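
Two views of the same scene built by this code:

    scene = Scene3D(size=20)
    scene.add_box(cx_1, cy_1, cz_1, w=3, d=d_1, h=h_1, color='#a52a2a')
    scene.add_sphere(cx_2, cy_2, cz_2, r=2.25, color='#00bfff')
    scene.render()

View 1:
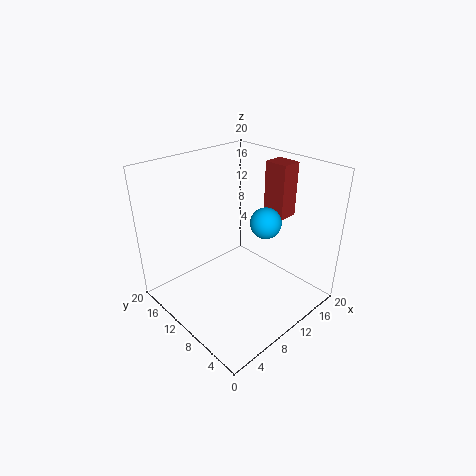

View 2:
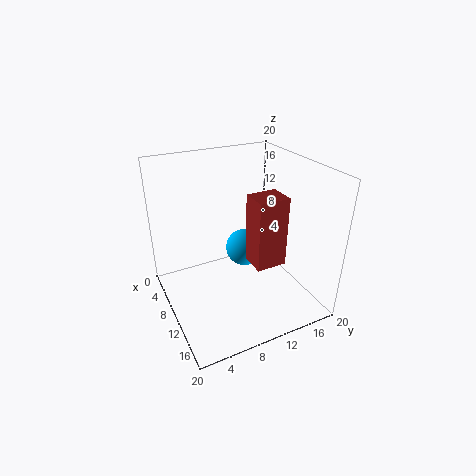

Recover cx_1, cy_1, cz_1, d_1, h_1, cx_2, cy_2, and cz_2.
cx_1 = 16.5
cy_1 = 7.75
cz_1 = 11.25
d_1 = 3.5
h_1 = 8
cx_2 = 14.25
cy_2 = 8.75
cz_2 = 11.25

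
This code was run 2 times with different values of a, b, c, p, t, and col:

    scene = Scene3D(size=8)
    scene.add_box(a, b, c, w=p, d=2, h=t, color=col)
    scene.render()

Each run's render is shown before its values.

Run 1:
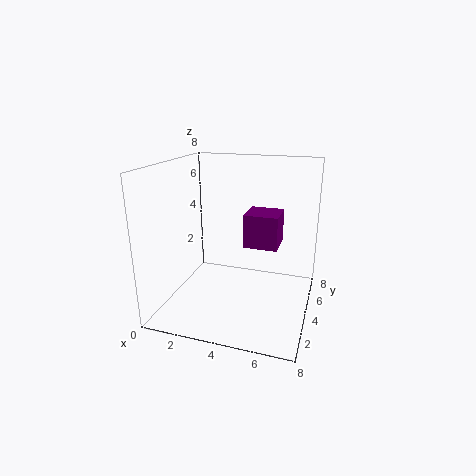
a = 4
b = 5
c = 3
p = 2
t = 2
col = 'purple'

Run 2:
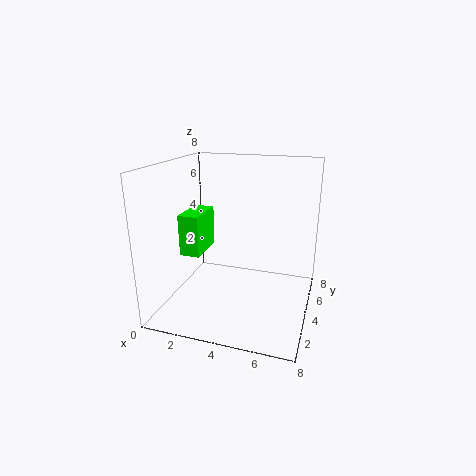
a = 2
b = 1
c = 4
p = 1
t = 2
col = 'lime'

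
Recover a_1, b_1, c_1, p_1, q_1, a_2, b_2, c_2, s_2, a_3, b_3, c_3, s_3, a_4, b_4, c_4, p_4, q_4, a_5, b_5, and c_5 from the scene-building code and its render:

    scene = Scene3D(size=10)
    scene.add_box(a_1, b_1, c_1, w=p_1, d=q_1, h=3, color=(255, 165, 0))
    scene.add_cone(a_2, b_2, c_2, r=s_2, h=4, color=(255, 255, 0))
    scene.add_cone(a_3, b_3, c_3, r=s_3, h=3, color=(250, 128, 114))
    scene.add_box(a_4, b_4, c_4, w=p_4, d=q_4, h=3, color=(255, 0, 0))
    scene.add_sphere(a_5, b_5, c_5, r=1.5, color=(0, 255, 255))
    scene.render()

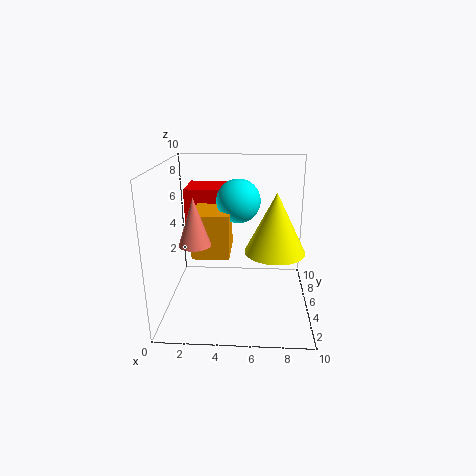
a_1 = 2; b_1 = 3.5; c_1 = 4; p_1 = 2.5; q_1 = 3; a_2 = 7.5; b_2 = 4; c_2 = 4.5; s_2 = 2; a_3 = 2.5; b_3 = 2.5; c_3 = 5.5; s_3 = 1; a_4 = 1; b_4 = 6.5; c_4 = 5; p_4 = 3; q_4 = 3; a_5 = 5; b_5 = 5.5; c_5 = 7.5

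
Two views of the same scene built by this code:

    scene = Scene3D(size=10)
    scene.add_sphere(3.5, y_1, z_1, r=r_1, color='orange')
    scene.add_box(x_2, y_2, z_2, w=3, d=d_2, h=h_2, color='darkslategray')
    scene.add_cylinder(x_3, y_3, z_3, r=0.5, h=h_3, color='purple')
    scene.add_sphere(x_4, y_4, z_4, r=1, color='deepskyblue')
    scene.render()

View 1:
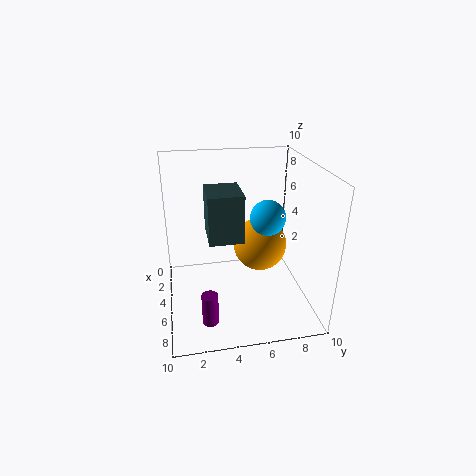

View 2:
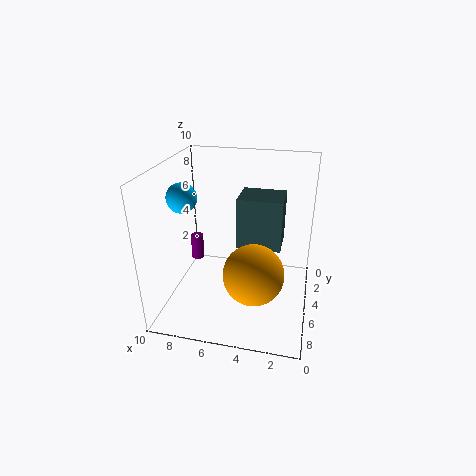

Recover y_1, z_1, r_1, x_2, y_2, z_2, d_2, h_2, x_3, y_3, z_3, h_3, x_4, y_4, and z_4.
y_1 = 7, z_1 = 3.5, r_1 = 2, x_2 = 2, y_2 = 3, z_2 = 4.5, d_2 = 2.5, h_2 = 3.5, x_3 = 9, y_3 = 2.5, z_3 = 1.5, h_3 = 2, x_4 = 8.5, y_4 = 6, z_4 = 8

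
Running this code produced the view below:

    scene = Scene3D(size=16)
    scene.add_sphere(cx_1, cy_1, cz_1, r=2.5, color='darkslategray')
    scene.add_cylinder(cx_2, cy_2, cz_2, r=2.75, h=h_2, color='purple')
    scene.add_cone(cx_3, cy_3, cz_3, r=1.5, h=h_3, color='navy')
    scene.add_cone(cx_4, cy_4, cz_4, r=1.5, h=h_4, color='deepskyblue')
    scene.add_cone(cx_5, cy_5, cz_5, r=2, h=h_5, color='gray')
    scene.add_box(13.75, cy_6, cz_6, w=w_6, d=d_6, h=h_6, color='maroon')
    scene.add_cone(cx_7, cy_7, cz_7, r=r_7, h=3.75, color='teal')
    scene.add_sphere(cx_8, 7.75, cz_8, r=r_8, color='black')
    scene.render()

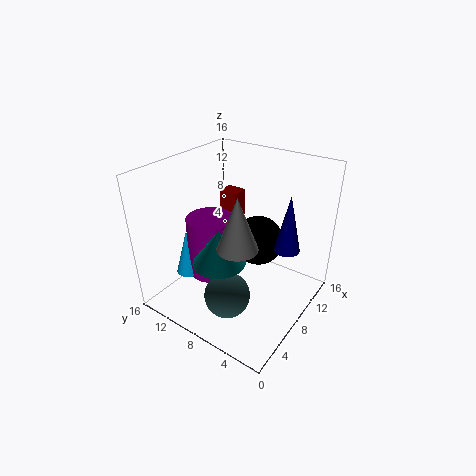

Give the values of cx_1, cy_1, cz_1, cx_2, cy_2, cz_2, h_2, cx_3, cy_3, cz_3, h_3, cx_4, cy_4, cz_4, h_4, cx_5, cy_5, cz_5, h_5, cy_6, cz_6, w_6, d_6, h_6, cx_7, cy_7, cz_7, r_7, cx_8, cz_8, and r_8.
cx_1 = 4.5; cy_1 = 7; cz_1 = 2.75; cx_2 = 7.75; cy_2 = 11.75; cz_2 = 2.25; h_2 = 7.25; cx_3 = 11.75; cy_3 = 3.75; cz_3 = 6; h_3 = 6.75; cx_4 = 5.75; cy_4 = 13.75; cz_4 = 2.5; h_4 = 5.5; cx_5 = 4; cy_5 = 5.25; cz_5 = 9.75; h_5 = 5.25; cy_6 = 12.5; cz_6 = 6.25; w_6 = 2.25; d_6 = 2.5; h_6 = 3.75; cx_7 = 4.25; cy_7 = 7.75; cz_7 = 7; r_7 = 2.75; cx_8 = 12; cz_8 = 5.75; r_8 = 3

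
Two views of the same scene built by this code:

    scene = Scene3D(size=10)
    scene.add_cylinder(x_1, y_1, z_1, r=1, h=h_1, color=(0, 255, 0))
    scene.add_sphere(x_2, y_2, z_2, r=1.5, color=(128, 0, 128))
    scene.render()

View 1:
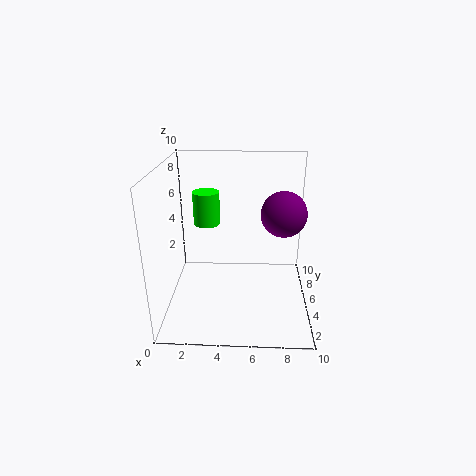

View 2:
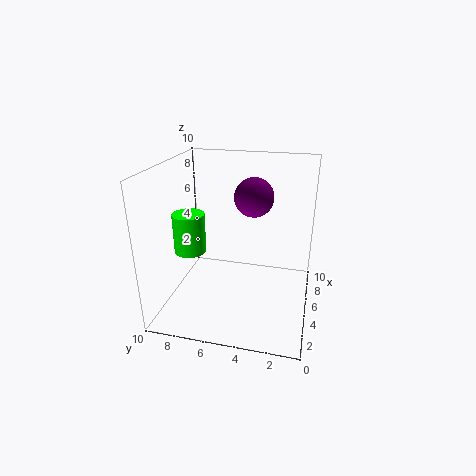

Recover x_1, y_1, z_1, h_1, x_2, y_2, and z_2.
x_1 = 2.5; y_1 = 7.5; z_1 = 5; h_1 = 2.5; x_2 = 8; y_2 = 4.5; z_2 = 7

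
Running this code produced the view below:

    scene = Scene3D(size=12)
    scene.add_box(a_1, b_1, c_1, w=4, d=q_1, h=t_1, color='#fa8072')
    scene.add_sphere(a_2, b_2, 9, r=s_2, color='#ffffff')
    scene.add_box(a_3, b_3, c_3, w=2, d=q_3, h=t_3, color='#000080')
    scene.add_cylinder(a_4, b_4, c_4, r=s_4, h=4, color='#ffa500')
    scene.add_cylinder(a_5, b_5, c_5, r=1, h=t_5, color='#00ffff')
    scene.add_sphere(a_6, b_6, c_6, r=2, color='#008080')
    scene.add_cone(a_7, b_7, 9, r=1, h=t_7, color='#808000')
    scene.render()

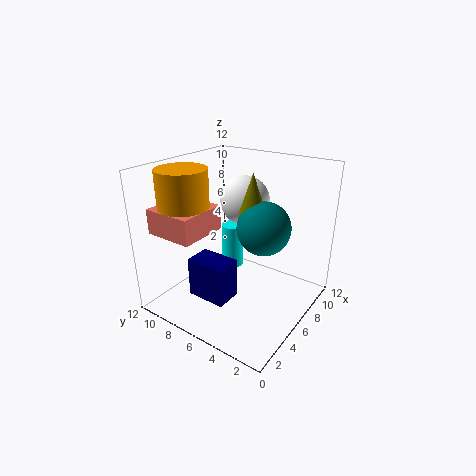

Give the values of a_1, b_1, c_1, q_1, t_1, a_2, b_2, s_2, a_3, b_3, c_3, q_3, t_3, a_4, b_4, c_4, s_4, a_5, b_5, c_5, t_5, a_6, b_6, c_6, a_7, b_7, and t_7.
a_1 = 1; b_1 = 7; c_1 = 7; q_1 = 4; t_1 = 2; a_2 = 7; b_2 = 6; s_2 = 2; a_3 = 1; b_3 = 4; c_3 = 3; q_3 = 3; t_3 = 3; a_4 = 3; b_4 = 9; c_4 = 8; s_4 = 2; a_5 = 8; b_5 = 8; c_5 = 2; t_5 = 4; a_6 = 5; b_6 = 3; c_6 = 8; a_7 = 5; b_7 = 4; t_7 = 3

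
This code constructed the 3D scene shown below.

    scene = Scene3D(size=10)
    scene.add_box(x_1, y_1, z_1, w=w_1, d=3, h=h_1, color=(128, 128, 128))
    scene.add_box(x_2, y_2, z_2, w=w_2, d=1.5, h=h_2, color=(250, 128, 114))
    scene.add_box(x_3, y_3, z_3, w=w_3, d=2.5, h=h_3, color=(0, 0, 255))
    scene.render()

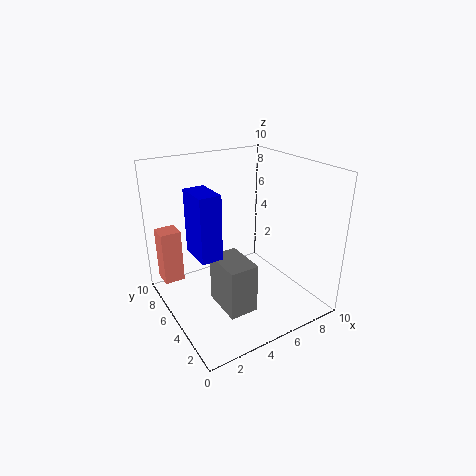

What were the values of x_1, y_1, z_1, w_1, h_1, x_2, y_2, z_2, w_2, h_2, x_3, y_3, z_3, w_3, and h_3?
x_1 = 3, y_1 = 2.5, z_1 = 0.5, w_1 = 2, h_1 = 3.5, x_2 = 0.5, y_2 = 8, z_2 = 1, w_2 = 1.5, h_2 = 4, x_3 = 2, y_3 = 4.5, z_3 = 4, w_3 = 1.5, h_3 = 4.5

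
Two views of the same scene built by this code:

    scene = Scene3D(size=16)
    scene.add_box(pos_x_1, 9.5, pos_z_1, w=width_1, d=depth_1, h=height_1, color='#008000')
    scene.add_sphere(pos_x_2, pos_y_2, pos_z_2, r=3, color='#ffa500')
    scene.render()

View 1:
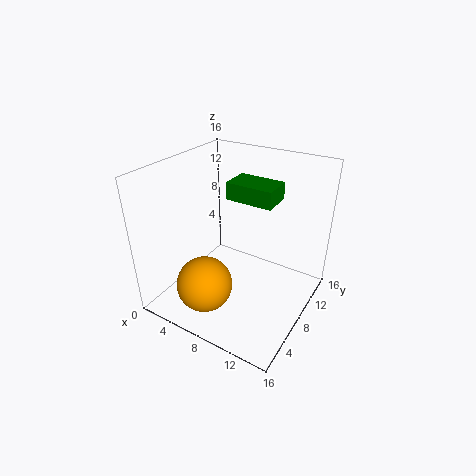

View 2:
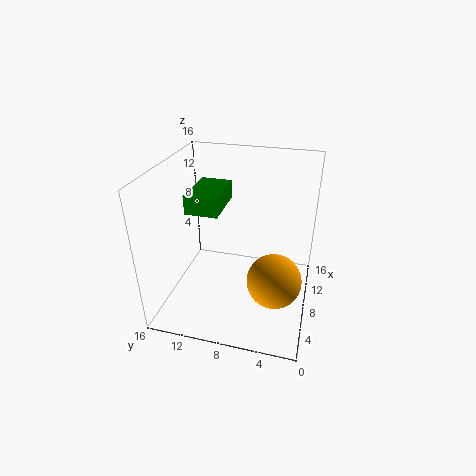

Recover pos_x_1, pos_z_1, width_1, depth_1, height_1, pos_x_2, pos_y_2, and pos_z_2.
pos_x_1 = 5.5, pos_z_1 = 11.5, width_1 = 5.5, depth_1 = 3.5, height_1 = 2, pos_x_2 = 6.5, pos_y_2 = 3.5, pos_z_2 = 4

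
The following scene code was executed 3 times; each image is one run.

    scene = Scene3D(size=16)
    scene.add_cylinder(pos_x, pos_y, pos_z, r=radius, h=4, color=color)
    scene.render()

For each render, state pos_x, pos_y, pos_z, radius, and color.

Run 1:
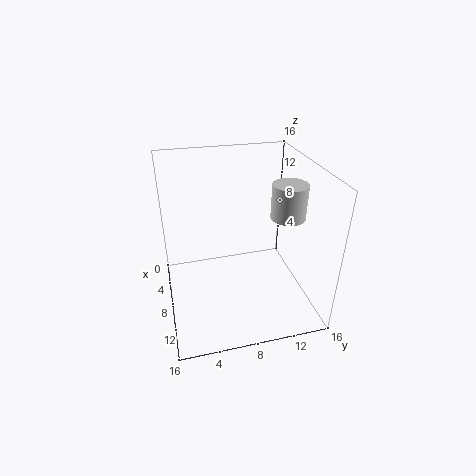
pos_x = 7.5
pos_y = 14
pos_z = 9.5
radius = 2
color = 'lightgray'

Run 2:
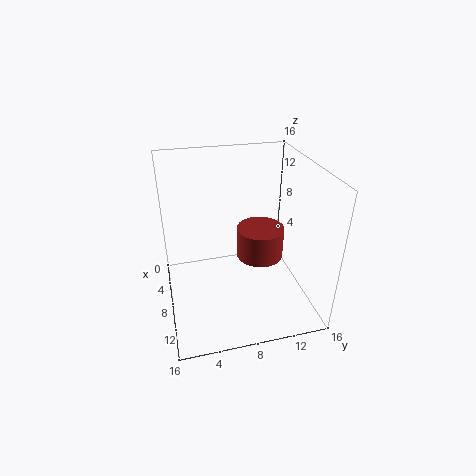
pos_x = 4
pos_y = 12
pos_z = 2.5
radius = 3
color = 'brown'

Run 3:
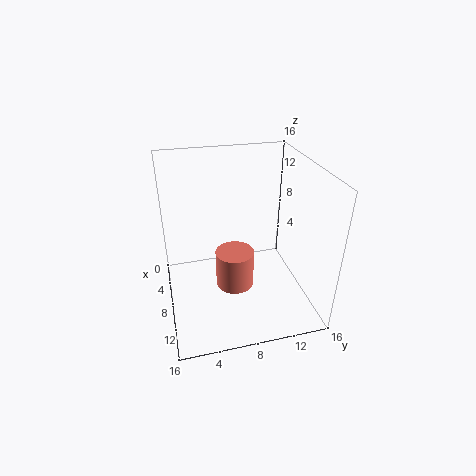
pos_x = 10.5
pos_y = 7
pos_z = 4
radius = 2
color = 'salmon'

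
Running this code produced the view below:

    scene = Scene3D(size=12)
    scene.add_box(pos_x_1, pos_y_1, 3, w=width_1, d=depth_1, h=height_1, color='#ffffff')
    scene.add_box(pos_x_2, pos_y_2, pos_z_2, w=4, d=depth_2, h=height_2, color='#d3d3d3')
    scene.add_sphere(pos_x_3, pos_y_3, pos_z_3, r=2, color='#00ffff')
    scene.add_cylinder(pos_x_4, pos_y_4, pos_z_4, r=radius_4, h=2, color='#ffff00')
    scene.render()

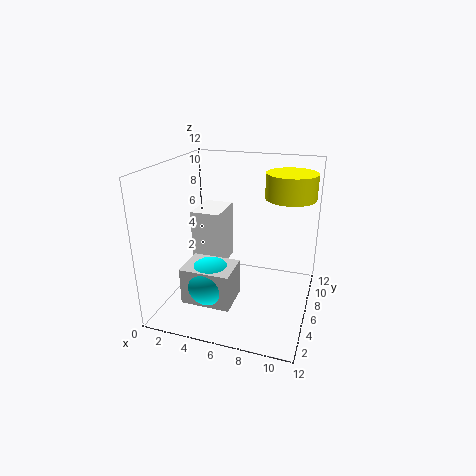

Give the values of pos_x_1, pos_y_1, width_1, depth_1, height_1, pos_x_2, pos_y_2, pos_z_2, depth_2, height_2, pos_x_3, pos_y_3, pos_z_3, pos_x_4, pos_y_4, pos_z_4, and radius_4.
pos_x_1 = 2, pos_y_1 = 5.5, width_1 = 2.5, depth_1 = 3.5, height_1 = 5, pos_x_2 = 2.5, pos_y_2 = 2, pos_z_2 = 1.5, depth_2 = 3, height_2 = 3, pos_x_3 = 4.5, pos_y_3 = 3.5, pos_z_3 = 3, pos_x_4 = 10, pos_y_4 = 7, pos_z_4 = 9.5, radius_4 = 2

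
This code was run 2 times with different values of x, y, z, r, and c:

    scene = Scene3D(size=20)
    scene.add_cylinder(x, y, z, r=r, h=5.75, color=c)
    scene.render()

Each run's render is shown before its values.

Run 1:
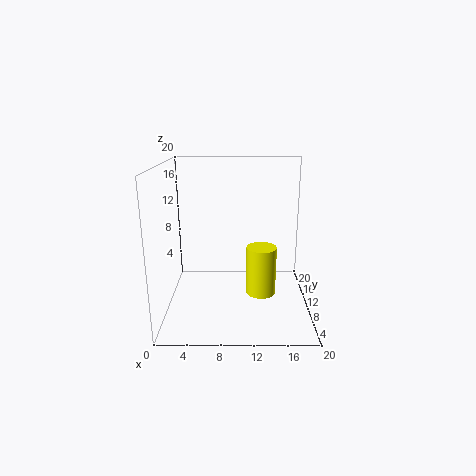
x = 12.75
y = 2.75
z = 5.75
r = 1.75
c = 'yellow'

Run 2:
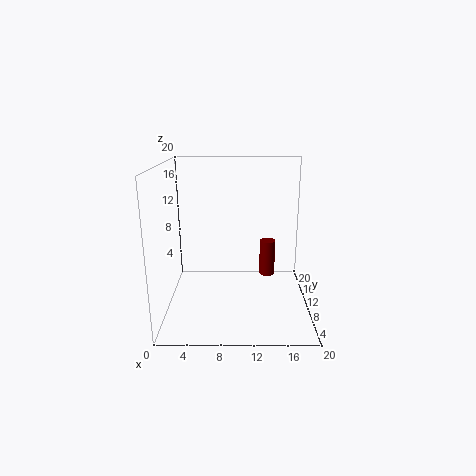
x = 14.75
y = 16.5
z = 1.5
r = 1.25
c = 'maroon'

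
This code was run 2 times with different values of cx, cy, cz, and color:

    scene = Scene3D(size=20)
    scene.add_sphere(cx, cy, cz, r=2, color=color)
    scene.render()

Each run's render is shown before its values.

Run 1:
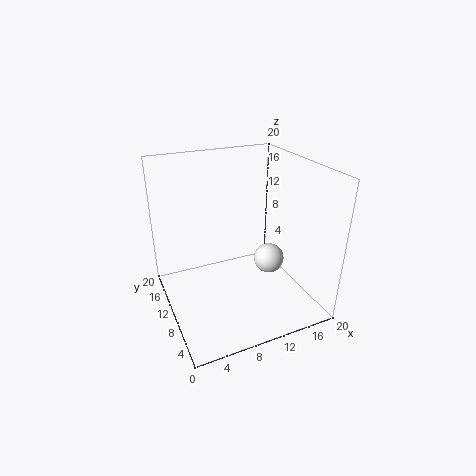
cx = 13
cy = 6.5
cz = 8
color = 'white'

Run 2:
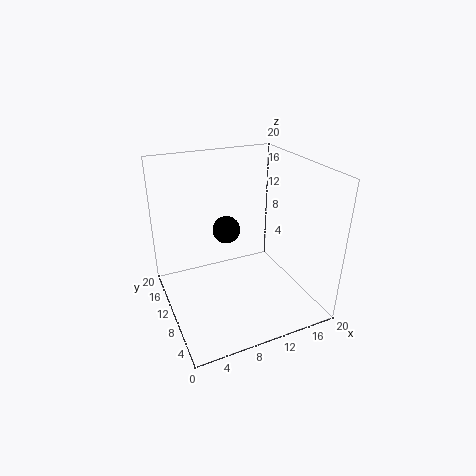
cx = 9.5
cy = 13
cz = 10
color = 'black'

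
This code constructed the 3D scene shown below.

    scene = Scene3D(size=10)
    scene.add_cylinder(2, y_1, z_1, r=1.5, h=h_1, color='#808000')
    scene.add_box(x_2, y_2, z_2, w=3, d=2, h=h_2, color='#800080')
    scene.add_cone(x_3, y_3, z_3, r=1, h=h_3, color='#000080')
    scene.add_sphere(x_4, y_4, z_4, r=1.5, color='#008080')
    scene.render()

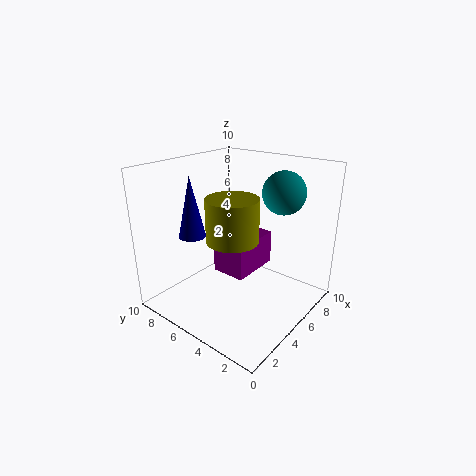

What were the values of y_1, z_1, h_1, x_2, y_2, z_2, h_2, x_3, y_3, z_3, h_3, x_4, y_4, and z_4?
y_1 = 3; z_1 = 6.5; h_1 = 2.5; x_2 = 1.5; y_2 = 2; z_2 = 4.5; h_2 = 2; x_3 = 4; y_3 = 8.5; z_3 = 4.5; h_3 = 4.5; x_4 = 7.5; y_4 = 3; z_4 = 8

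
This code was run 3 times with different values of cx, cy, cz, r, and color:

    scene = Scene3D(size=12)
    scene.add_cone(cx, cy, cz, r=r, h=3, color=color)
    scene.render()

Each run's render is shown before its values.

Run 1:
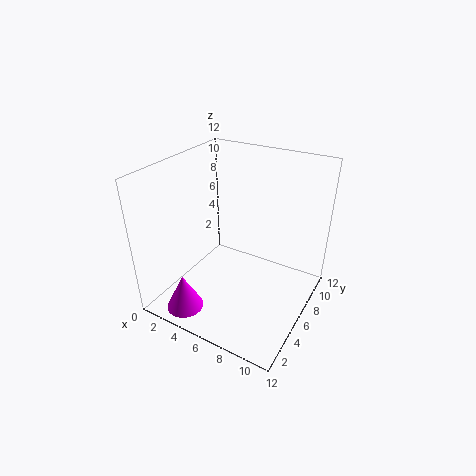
cx = 3.5
cy = 1.5
cz = 1
r = 1.5
color = 'magenta'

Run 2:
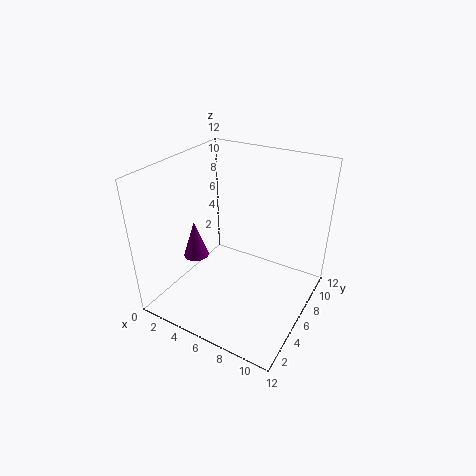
cx = 3.5
cy = 3.5
cz = 5
r = 1
color = 'purple'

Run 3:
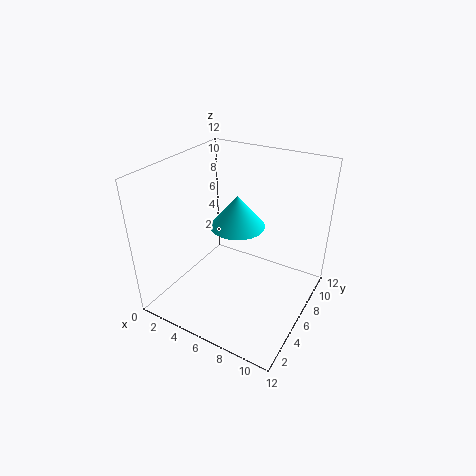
cx = 4.5
cy = 8.5
cz = 5.5
r = 2.5
color = 'cyan'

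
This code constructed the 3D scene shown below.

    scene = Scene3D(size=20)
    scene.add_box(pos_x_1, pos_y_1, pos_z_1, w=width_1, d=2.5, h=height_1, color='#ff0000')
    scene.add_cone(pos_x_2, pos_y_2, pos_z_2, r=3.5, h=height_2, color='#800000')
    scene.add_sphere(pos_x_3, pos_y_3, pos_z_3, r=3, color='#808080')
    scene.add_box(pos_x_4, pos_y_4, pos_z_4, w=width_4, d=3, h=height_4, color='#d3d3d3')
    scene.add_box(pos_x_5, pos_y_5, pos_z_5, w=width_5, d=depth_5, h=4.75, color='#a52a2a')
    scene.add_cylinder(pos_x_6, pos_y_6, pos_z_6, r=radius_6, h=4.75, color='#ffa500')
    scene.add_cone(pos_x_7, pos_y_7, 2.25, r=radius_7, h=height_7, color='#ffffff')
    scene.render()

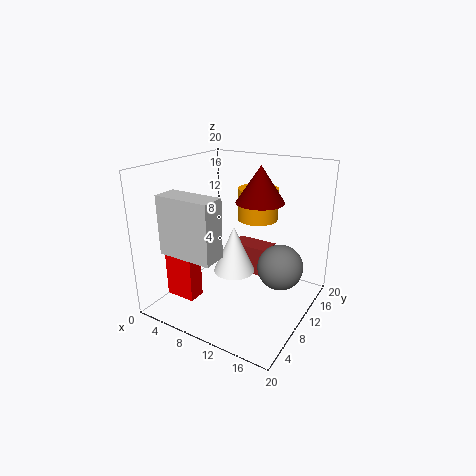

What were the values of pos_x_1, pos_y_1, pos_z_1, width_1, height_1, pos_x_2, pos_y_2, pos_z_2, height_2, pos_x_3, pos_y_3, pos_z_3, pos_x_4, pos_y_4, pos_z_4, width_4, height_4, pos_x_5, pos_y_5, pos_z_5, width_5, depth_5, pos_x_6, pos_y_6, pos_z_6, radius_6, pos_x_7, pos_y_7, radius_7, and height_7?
pos_x_1 = 0.75
pos_y_1 = 5
pos_z_1 = 0.75
width_1 = 4.5
height_1 = 6.5
pos_x_2 = 11.25
pos_y_2 = 14
pos_z_2 = 14.25
height_2 = 5.25
pos_x_3 = 16.5
pos_y_3 = 10
pos_z_3 = 7.25
pos_x_4 = 5
pos_y_4 = 0.25
pos_z_4 = 10.5
width_4 = 7
height_4 = 7.25
pos_x_5 = 5
pos_y_5 = 16
pos_z_5 = 1
width_5 = 6.5
depth_5 = 3.5
pos_x_6 = 10
pos_y_6 = 15.75
pos_z_6 = 11
radius_6 = 3
pos_x_7 = 7
pos_y_7 = 13.75
radius_7 = 3.25
height_7 = 7.5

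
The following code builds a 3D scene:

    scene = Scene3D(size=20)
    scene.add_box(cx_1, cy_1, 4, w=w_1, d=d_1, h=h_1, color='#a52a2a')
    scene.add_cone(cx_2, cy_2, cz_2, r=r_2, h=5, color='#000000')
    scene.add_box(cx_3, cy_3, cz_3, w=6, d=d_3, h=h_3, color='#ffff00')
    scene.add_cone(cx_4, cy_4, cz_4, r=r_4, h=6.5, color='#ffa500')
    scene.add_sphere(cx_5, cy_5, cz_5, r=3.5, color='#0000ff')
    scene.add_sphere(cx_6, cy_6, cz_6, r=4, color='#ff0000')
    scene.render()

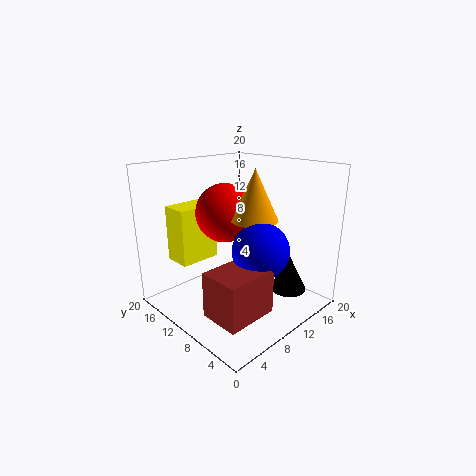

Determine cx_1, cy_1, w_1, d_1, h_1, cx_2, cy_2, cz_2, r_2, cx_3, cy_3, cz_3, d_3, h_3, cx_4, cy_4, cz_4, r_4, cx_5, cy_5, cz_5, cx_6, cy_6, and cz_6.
cx_1 = 0.5, cy_1 = 1, w_1 = 6.5, d_1 = 5, h_1 = 5.5, cx_2 = 14, cy_2 = 4, cz_2 = 3, r_2 = 2.5, cx_3 = 4, cy_3 = 14.5, cz_3 = 6, d_3 = 4, h_3 = 8, cx_4 = 9.5, cy_4 = 6.5, cz_4 = 13.5, r_4 = 3, cx_5 = 8, cy_5 = 4, cz_5 = 10.5, cx_6 = 9, cy_6 = 11.5, cz_6 = 13.5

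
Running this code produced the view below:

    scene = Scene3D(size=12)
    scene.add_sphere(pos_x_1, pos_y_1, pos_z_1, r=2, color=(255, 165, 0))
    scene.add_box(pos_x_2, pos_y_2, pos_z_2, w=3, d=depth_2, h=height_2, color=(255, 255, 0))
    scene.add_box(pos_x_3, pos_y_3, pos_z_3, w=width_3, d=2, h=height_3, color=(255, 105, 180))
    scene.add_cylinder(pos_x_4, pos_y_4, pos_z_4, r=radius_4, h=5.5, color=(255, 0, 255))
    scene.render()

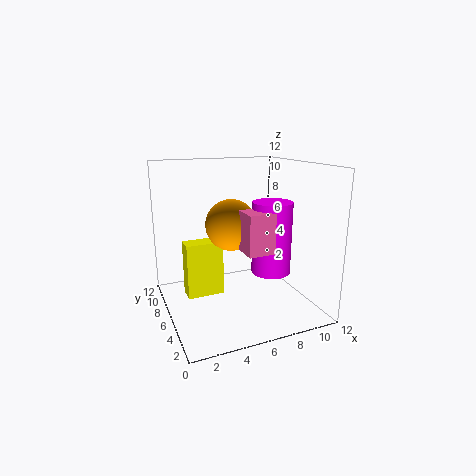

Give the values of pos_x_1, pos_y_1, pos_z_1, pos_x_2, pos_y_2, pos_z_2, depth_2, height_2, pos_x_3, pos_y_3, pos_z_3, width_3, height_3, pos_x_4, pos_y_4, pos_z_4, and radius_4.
pos_x_1 = 5, pos_y_1 = 5, pos_z_1 = 7.5, pos_x_2 = 1.5, pos_y_2 = 5.5, pos_z_2 = 1.5, depth_2 = 1.5, height_2 = 4.5, pos_x_3 = 5, pos_y_3 = 1.5, pos_z_3 = 6, width_3 = 2, height_3 = 3, pos_x_4 = 7.5, pos_y_4 = 3, pos_z_4 = 4, radius_4 = 1.5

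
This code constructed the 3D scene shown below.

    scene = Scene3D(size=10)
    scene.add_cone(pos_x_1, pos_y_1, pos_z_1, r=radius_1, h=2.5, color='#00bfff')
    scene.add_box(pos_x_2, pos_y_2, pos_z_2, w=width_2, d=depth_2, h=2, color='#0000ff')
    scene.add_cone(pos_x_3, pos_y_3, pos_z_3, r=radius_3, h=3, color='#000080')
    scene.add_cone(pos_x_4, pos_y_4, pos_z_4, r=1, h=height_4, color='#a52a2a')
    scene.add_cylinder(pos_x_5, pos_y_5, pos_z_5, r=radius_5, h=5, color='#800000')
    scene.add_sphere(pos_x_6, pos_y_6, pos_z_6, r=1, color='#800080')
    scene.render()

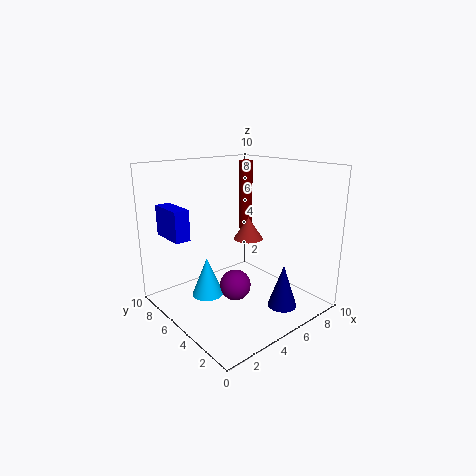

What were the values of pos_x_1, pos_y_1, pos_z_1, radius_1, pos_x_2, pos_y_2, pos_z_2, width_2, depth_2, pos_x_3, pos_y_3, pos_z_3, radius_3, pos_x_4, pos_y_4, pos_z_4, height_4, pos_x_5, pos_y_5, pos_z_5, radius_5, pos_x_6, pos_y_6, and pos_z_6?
pos_x_1 = 2; pos_y_1 = 4.5; pos_z_1 = 2; radius_1 = 1; pos_x_2 = 0.5; pos_y_2 = 5.5; pos_z_2 = 5.5; width_2 = 1; depth_2 = 2.5; pos_x_3 = 6.5; pos_y_3 = 2; pos_z_3 = 0.5; radius_3 = 1; pos_x_4 = 5.5; pos_y_4 = 4.5; pos_z_4 = 5; height_4 = 1.5; pos_x_5 = 7; pos_y_5 = 6.5; pos_z_5 = 5; radius_5 = 0.5; pos_x_6 = 3.5; pos_y_6 = 3.5; pos_z_6 = 2.5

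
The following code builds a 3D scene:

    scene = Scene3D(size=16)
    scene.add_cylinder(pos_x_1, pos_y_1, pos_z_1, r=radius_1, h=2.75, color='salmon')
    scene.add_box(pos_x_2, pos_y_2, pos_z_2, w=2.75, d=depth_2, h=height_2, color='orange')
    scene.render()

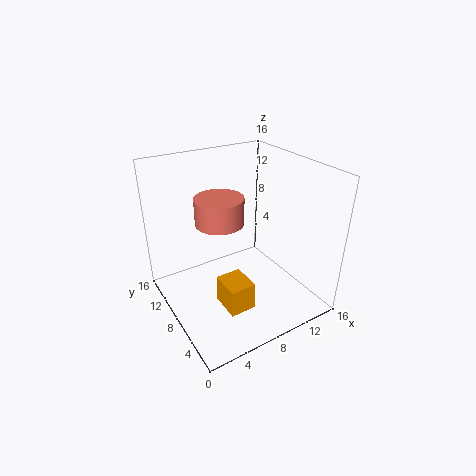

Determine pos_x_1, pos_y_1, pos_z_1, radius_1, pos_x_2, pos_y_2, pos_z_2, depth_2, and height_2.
pos_x_1 = 5.5, pos_y_1 = 7.5, pos_z_1 = 10.75, radius_1 = 2.5, pos_x_2 = 4.25, pos_y_2 = 3, pos_z_2 = 2.25, depth_2 = 3.25, height_2 = 3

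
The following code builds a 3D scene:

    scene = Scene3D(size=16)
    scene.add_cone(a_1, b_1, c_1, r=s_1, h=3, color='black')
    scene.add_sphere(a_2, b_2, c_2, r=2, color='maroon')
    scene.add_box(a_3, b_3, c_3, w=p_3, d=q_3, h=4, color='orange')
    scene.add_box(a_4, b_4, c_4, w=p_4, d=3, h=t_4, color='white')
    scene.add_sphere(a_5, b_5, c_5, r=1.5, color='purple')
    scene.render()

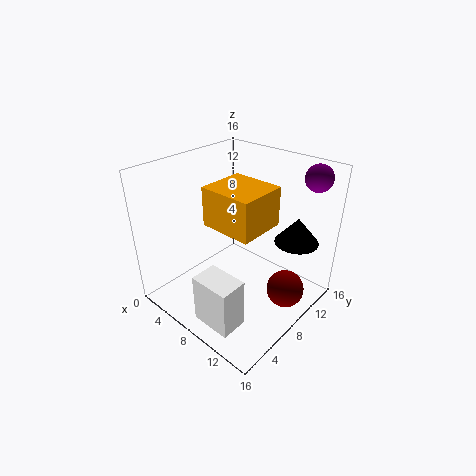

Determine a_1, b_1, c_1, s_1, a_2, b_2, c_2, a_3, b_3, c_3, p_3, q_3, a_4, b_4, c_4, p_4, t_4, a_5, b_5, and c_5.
a_1 = 12.5
b_1 = 13
c_1 = 7
s_1 = 2.5
a_2 = 14
b_2 = 9
c_2 = 3.5
a_3 = 7
b_3 = 4
c_3 = 11
p_3 = 5.5
q_3 = 5
a_4 = 7.5
b_4 = 1.5
c_4 = 0.5
p_4 = 4.5
t_4 = 5.5
a_5 = 13.5
b_5 = 14.5
c_5 = 14.5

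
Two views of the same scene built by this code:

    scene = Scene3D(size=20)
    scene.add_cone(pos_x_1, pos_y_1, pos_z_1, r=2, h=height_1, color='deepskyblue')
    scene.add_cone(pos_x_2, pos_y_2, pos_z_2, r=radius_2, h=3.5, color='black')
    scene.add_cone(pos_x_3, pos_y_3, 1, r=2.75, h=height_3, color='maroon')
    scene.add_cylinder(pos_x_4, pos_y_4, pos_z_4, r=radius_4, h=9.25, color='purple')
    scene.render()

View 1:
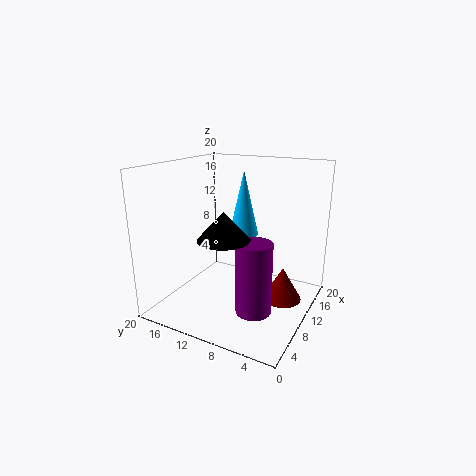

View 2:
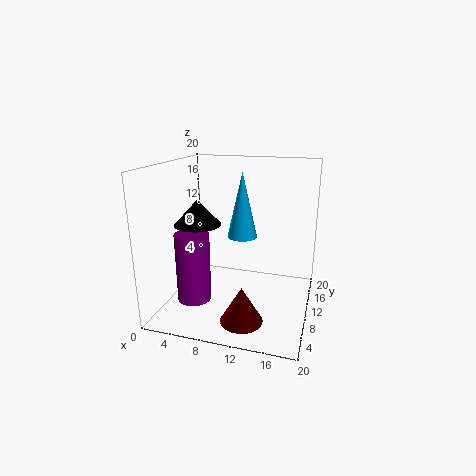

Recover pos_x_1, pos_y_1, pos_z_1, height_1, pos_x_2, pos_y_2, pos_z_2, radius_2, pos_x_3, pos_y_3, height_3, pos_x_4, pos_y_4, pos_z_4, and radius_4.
pos_x_1 = 10.75
pos_y_1 = 9.5
pos_z_1 = 10.5
height_1 = 8.75
pos_x_2 = 4.5
pos_y_2 = 9
pos_z_2 = 11.75
radius_2 = 3.25
pos_x_3 = 12.25
pos_y_3 = 4
height_3 = 4.75
pos_x_4 = 5.25
pos_y_4 = 5.25
pos_z_4 = 2.5
radius_4 = 2.25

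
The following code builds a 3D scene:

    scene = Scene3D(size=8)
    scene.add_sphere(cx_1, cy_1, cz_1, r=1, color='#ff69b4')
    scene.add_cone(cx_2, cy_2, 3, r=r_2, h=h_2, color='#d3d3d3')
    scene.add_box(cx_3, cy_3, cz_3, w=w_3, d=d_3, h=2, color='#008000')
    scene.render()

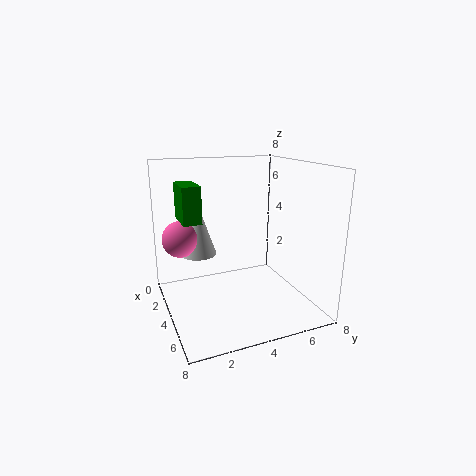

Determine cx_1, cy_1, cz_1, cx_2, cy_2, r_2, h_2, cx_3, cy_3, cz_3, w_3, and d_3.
cx_1 = 3; cy_1 = 1; cz_1 = 4; cx_2 = 3; cy_2 = 2; r_2 = 1; h_2 = 3; cx_3 = 2; cy_3 = 1; cz_3 = 5; w_3 = 2; d_3 = 1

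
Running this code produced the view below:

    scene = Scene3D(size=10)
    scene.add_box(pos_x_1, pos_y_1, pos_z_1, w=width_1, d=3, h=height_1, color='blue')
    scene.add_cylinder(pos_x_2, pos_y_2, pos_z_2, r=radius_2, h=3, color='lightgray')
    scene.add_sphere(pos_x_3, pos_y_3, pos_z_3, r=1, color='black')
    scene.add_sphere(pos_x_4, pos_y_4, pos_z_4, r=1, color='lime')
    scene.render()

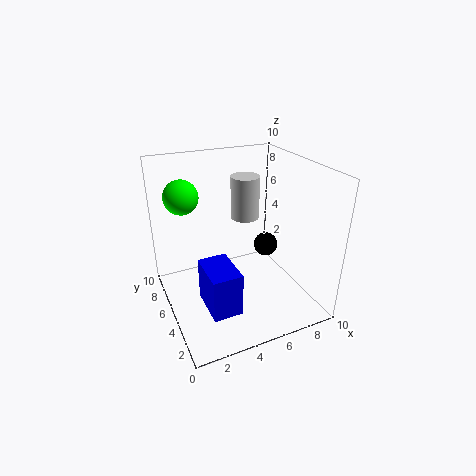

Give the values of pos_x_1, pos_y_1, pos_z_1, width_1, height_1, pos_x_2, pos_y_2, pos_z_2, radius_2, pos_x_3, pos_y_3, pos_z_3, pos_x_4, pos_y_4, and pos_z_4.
pos_x_1 = 2, pos_y_1 = 2, pos_z_1 = 1, width_1 = 2, height_1 = 3, pos_x_2 = 6, pos_y_2 = 6, pos_z_2 = 6, radius_2 = 1, pos_x_3 = 9, pos_y_3 = 8, pos_z_3 = 2, pos_x_4 = 1, pos_y_4 = 4, pos_z_4 = 9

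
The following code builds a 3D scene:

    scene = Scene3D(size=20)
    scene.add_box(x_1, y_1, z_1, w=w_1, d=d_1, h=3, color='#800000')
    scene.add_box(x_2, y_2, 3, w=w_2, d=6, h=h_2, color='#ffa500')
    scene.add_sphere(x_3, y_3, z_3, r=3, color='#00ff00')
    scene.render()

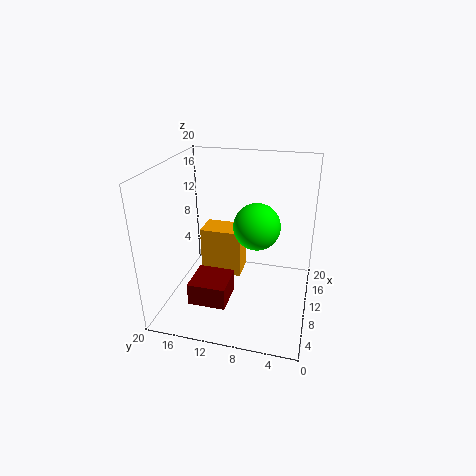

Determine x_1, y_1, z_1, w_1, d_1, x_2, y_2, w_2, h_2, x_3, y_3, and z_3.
x_1 = 3
y_1 = 10
z_1 = 3
w_1 = 5
d_1 = 5
x_2 = 11
y_2 = 10
w_2 = 4
h_2 = 7
x_3 = 8
y_3 = 7
z_3 = 13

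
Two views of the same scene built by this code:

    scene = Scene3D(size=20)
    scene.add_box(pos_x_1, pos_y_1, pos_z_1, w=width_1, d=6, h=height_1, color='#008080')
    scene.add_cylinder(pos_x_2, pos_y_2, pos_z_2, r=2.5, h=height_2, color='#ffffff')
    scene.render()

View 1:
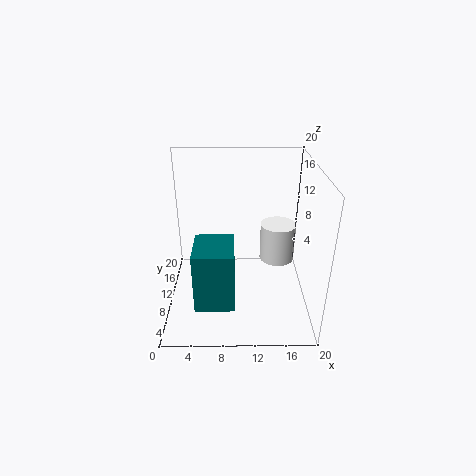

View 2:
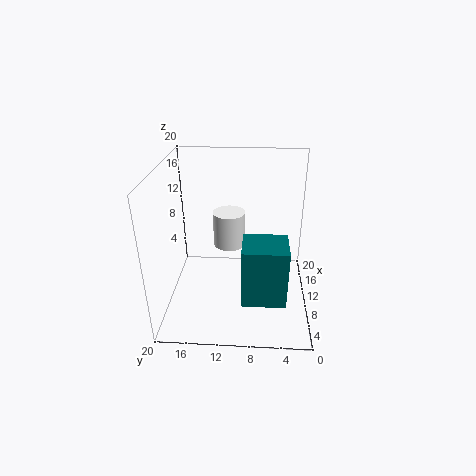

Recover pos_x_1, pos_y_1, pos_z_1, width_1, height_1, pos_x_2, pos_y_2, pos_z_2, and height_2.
pos_x_1 = 4.25
pos_y_1 = 3.25
pos_z_1 = 2.75
width_1 = 5.25
height_1 = 8.25
pos_x_2 = 15.75
pos_y_2 = 11.75
pos_z_2 = 5.75
height_2 = 5.5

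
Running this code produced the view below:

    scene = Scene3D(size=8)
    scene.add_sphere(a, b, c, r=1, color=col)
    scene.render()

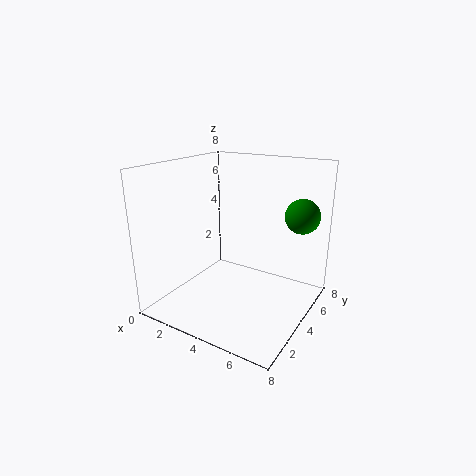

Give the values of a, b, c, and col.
a = 6.75
b = 6.5
c = 5
col = 'green'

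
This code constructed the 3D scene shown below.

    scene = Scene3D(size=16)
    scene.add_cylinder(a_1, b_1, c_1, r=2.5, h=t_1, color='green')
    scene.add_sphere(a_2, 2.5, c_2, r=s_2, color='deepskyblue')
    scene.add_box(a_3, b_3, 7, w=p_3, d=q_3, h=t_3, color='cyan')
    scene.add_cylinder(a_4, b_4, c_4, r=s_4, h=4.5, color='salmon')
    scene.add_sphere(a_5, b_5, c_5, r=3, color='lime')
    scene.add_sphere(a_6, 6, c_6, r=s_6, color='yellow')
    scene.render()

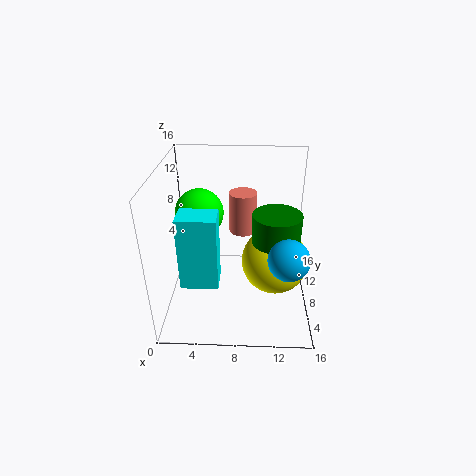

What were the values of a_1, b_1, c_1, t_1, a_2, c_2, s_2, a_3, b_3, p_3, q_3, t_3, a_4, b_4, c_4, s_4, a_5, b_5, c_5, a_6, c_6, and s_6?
a_1 = 12; b_1 = 6; c_1 = 7.5; t_1 = 4.5; a_2 = 13; c_2 = 9; s_2 = 2; a_3 = 3; b_3 = 0.5; p_3 = 3.5; q_3 = 2.5; t_3 = 7; a_4 = 8.5; b_4 = 9; c_4 = 8.5; s_4 = 1.5; a_5 = 3; b_5 = 13; c_5 = 8.5; a_6 = 12; c_6 = 6.5; s_6 = 3.5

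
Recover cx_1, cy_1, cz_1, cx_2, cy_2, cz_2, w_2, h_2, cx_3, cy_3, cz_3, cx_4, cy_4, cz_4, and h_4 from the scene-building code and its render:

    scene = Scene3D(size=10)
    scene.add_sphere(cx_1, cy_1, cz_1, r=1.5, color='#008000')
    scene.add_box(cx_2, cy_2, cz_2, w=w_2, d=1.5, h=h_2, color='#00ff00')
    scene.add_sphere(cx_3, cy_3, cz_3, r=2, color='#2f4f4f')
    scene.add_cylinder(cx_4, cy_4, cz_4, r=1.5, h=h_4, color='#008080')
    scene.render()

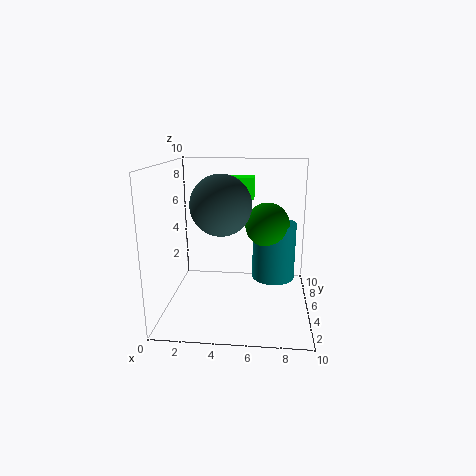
cx_1 = 7, cy_1 = 5, cz_1 = 6, cx_2 = 4, cy_2 = 6, cz_2 = 7.5, w_2 = 2, h_2 = 1.5, cx_3 = 4, cy_3 = 4, cz_3 = 7.5, cx_4 = 7.5, cy_4 = 5.5, cz_4 = 2, h_4 = 4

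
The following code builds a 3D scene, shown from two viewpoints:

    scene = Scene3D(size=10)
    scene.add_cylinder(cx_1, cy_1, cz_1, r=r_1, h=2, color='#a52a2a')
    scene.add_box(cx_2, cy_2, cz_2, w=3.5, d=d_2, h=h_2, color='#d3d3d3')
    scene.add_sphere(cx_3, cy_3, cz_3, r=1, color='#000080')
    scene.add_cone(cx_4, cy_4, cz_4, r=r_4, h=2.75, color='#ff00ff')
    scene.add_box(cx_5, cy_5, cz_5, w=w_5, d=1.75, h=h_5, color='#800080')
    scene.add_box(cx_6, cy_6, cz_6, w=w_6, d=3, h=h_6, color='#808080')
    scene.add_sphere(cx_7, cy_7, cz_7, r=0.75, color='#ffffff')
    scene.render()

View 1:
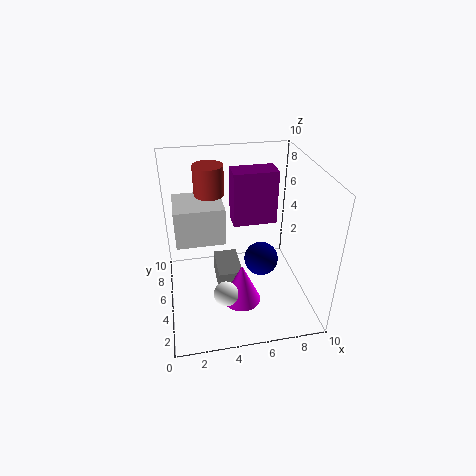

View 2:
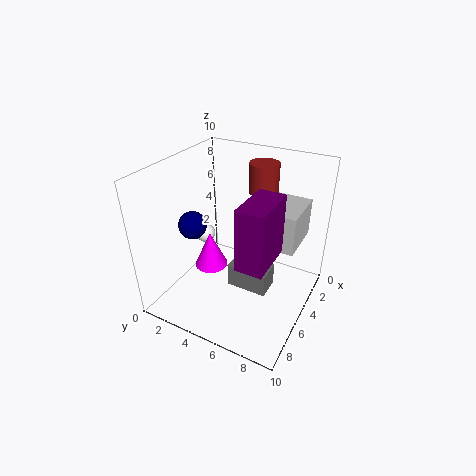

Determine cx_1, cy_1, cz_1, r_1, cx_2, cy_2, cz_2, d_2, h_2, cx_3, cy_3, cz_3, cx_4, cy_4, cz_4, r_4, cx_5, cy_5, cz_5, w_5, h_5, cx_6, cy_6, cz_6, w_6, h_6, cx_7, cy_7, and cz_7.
cx_1 = 3.25; cy_1 = 6; cz_1 = 8; r_1 = 1; cx_2 = 0.75; cy_2 = 5.5; cz_2 = 4.25; d_2 = 3.25; h_2 = 2.75; cx_3 = 5.75; cy_3 = 1.75; cz_3 = 5.5; cx_4 = 4.75; cy_4 = 2.5; cz_4 = 1.75; r_4 = 1.25; cx_5 = 5; cy_5 = 6.5; cz_5 = 5; w_5 = 3.25; h_5 = 4; cx_6 = 3.5; cy_6 = 4.25; cz_6 = 0.75; w_6 = 1.75; h_6 = 1.75; cx_7 = 3.5; cy_7 = 1.25; cz_7 = 3.5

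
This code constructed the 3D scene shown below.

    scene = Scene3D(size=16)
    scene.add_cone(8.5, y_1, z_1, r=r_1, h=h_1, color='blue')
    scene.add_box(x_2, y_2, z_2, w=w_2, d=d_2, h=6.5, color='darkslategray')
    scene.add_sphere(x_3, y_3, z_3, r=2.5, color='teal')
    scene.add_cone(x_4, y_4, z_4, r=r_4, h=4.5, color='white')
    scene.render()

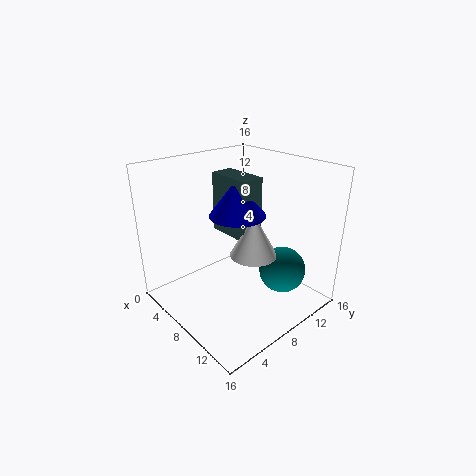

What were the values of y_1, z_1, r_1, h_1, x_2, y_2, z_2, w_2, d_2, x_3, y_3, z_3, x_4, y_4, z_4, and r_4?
y_1 = 7.5
z_1 = 11
r_1 = 3
h_1 = 4
x_2 = 5
y_2 = 7
z_2 = 8.5
w_2 = 5
d_2 = 2.5
x_3 = 12.5
y_3 = 10.5
z_3 = 5
x_4 = 10.5
y_4 = 8
z_4 = 7
r_4 = 2.5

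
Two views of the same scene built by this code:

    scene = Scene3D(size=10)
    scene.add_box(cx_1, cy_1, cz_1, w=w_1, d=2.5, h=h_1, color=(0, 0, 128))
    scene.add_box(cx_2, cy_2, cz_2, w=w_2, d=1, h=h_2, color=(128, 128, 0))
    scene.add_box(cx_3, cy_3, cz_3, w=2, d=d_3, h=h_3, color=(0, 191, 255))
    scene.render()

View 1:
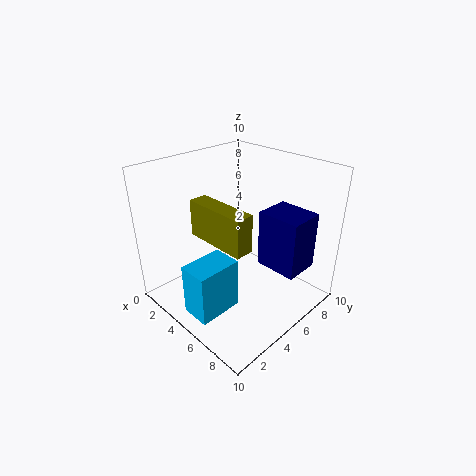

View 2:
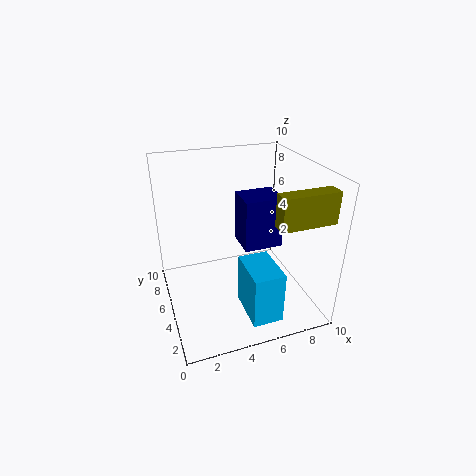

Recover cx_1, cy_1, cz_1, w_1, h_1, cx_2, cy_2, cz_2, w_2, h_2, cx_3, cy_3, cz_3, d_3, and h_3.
cx_1 = 6, cy_1 = 6, cz_1 = 3, w_1 = 3, h_1 = 4, cx_2 = 6, cy_2 = 0.5, cz_2 = 7.5, w_2 = 3.5, h_2 = 2, cx_3 = 4.5, cy_3 = 0.5, cz_3 = 1, d_3 = 3, h_3 = 3.5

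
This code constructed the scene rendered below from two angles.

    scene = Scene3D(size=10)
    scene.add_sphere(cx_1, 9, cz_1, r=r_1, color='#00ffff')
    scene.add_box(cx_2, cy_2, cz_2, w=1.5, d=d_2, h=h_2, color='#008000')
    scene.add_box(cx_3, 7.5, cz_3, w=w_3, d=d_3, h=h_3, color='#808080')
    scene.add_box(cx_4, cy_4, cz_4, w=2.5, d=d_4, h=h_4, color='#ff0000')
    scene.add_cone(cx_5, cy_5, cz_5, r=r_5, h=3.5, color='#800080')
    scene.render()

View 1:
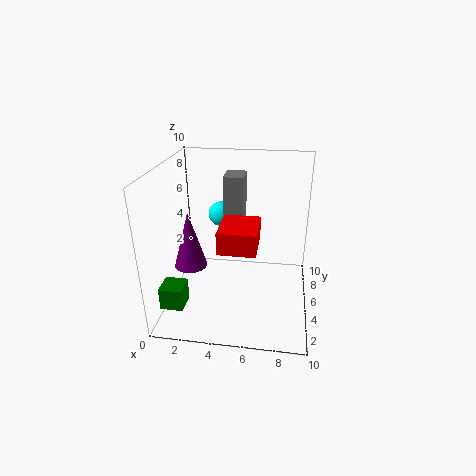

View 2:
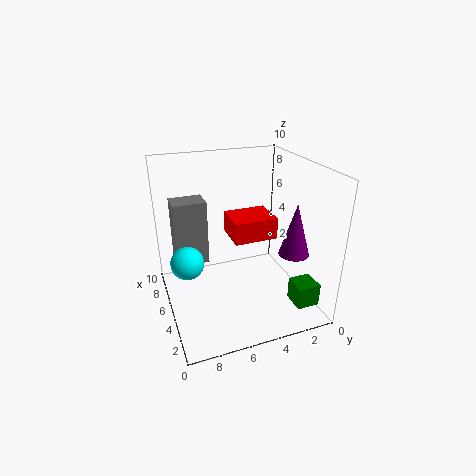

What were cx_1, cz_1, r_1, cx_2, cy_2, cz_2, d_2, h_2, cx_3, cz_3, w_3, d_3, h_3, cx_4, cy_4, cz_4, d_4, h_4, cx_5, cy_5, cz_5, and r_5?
cx_1 = 3, cz_1 = 5, r_1 = 1, cx_2 = 0.5, cy_2 = 1, cz_2 = 1.5, d_2 = 1.5, h_2 = 1.5, cx_3 = 3.5, cz_3 = 4.5, w_3 = 1.5, d_3 = 2, h_3 = 4, cx_4 = 4, cy_4 = 2.5, cz_4 = 5, d_4 = 3, h_4 = 1.5, cx_5 = 2.5, cy_5 = 2, cz_5 = 4.5, r_5 = 1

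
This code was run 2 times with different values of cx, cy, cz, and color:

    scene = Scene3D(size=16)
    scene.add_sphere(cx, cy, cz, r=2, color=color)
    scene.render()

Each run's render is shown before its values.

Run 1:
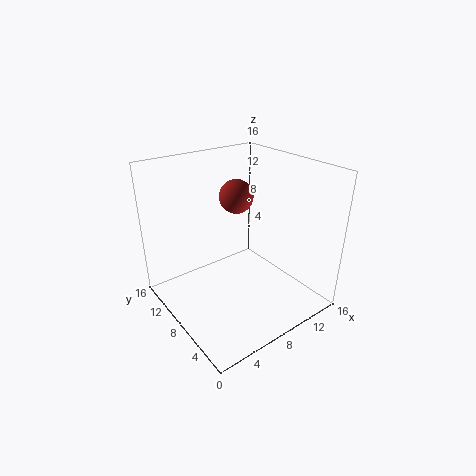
cx = 10
cy = 11
cz = 11.5
color = 'brown'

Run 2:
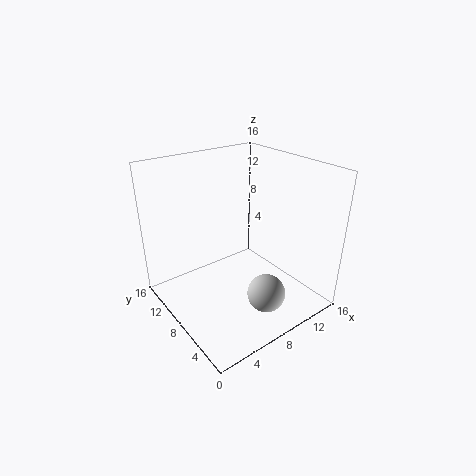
cx = 8
cy = 3
cz = 3.5
color = 'lightgray'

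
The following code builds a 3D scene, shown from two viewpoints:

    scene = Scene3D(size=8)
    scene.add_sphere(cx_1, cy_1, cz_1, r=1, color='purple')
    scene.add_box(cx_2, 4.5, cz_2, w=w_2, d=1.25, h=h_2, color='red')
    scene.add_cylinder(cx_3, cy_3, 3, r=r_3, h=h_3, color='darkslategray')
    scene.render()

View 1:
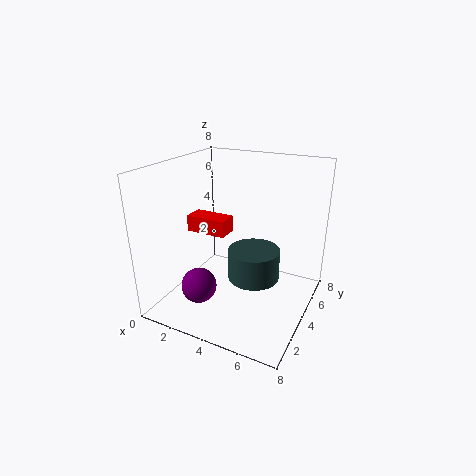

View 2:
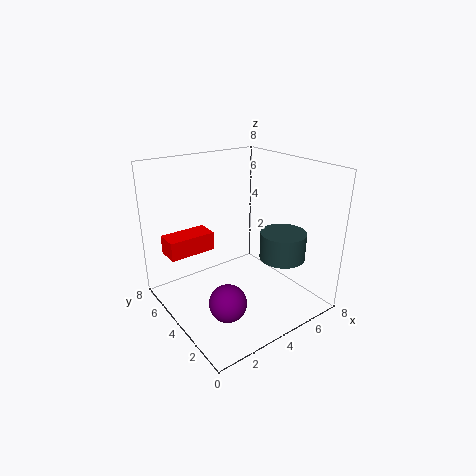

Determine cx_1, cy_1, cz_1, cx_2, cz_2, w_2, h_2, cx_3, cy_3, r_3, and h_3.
cx_1 = 2.25, cy_1 = 2.5, cz_1 = 1.25, cx_2 = 0.25, cz_2 = 3.5, w_2 = 2.5, h_2 = 1, cx_3 = 5.75, cy_3 = 2.25, r_3 = 1.25, h_3 = 1.5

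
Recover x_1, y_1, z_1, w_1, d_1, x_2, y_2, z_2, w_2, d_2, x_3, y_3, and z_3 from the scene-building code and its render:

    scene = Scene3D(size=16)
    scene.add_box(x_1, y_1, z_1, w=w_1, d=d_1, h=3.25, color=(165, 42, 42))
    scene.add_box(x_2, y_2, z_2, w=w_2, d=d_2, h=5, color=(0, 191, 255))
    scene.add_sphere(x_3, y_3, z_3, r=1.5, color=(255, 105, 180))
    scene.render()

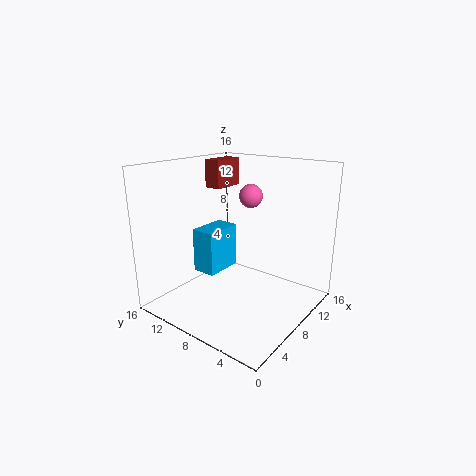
x_1 = 9.25; y_1 = 11.75; z_1 = 12.75; w_1 = 4; d_1 = 2; x_2 = 5.5; y_2 = 9.75; z_2 = 3.75; w_2 = 4.5; d_2 = 2.75; x_3 = 14; y_3 = 10.5; z_3 = 11.25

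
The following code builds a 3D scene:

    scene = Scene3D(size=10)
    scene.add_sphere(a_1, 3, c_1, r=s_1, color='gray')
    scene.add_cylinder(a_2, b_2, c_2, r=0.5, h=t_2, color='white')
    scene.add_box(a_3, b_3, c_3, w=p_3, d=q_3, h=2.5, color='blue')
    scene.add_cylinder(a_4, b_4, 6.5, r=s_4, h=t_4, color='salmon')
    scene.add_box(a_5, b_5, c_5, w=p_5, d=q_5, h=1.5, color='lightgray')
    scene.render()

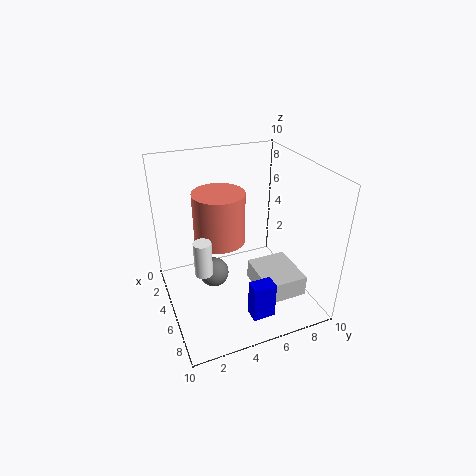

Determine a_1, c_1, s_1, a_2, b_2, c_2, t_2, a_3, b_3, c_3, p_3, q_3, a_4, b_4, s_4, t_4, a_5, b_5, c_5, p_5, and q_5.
a_1 = 5.5
c_1 = 3
s_1 = 1
a_2 = 8.5
b_2 = 1.5
c_2 = 5.5
t_2 = 2
a_3 = 8
b_3 = 4.5
c_3 = 1
p_3 = 1
q_3 = 1.5
a_4 = 7
b_4 = 3
s_4 = 1.5
t_4 = 3
a_5 = 4.5
b_5 = 6
c_5 = 1
p_5 = 3.5
q_5 = 3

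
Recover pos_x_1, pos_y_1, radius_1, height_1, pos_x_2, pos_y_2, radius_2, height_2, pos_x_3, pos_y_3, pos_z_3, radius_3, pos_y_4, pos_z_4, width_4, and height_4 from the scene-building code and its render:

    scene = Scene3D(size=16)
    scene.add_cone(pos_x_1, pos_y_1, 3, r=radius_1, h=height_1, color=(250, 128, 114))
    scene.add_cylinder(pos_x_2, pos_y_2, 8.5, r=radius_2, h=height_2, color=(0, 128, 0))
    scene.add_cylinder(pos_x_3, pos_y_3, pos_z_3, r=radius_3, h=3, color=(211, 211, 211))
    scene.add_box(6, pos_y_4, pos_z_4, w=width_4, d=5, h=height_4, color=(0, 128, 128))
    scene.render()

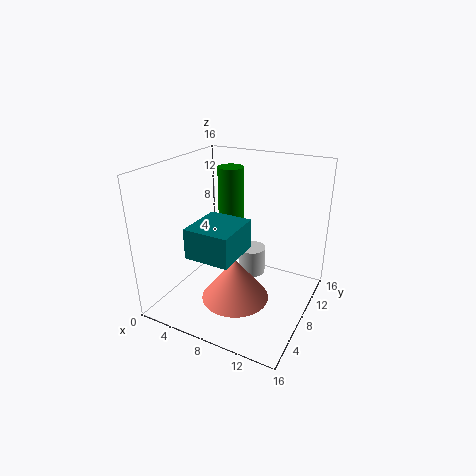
pos_x_1 = 9.5
pos_y_1 = 4.5
radius_1 = 3.5
height_1 = 4.5
pos_x_2 = 5.5
pos_y_2 = 11
radius_2 = 1.5
height_2 = 6.5
pos_x_3 = 9.5
pos_y_3 = 8.5
pos_z_3 = 4
radius_3 = 1.5
pos_y_4 = 1
pos_z_4 = 8.5
width_4 = 4.5
height_4 = 3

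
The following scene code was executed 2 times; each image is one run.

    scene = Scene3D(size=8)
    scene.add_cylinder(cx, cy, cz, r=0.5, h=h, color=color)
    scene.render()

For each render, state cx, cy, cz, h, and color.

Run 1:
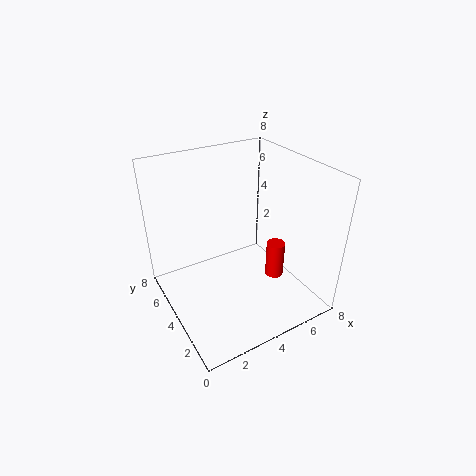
cx = 5.5, cy = 2.5, cz = 2, h = 2, color = 'red'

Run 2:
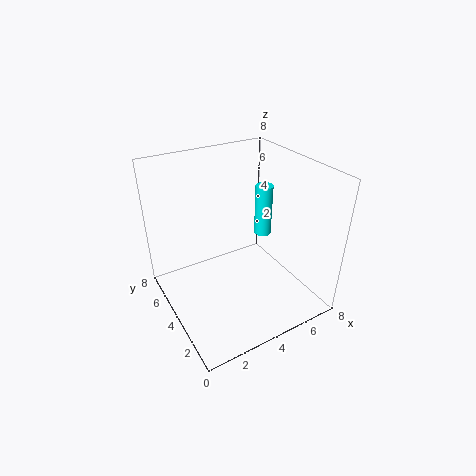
cx = 6, cy = 4.5, cz = 3.5, h = 3, color = 'cyan'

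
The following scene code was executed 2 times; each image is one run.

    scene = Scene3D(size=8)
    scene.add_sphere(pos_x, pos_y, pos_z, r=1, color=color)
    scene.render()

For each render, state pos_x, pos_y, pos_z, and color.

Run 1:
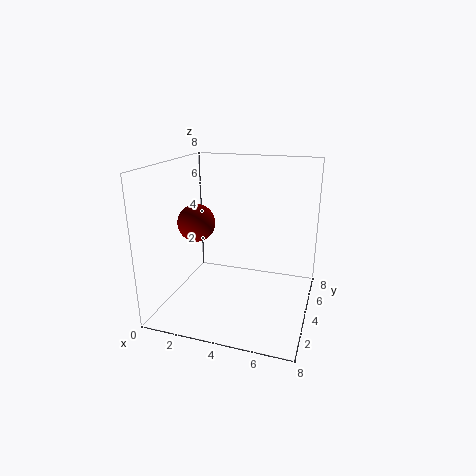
pos_x = 2; pos_y = 3; pos_z = 5; color = 'maroon'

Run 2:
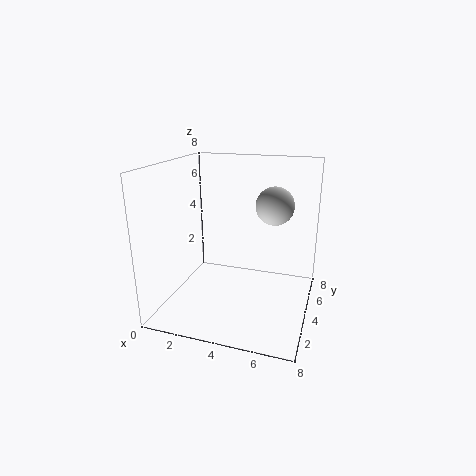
pos_x = 6; pos_y = 4; pos_z = 6; color = 'lightgray'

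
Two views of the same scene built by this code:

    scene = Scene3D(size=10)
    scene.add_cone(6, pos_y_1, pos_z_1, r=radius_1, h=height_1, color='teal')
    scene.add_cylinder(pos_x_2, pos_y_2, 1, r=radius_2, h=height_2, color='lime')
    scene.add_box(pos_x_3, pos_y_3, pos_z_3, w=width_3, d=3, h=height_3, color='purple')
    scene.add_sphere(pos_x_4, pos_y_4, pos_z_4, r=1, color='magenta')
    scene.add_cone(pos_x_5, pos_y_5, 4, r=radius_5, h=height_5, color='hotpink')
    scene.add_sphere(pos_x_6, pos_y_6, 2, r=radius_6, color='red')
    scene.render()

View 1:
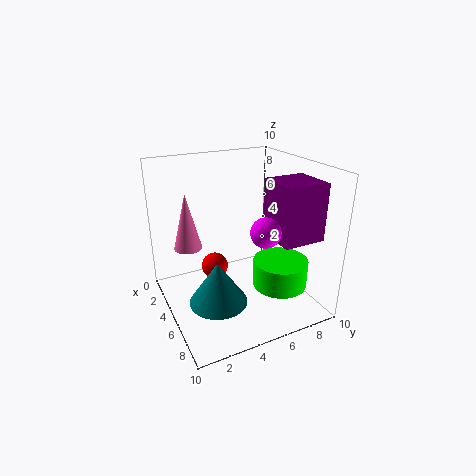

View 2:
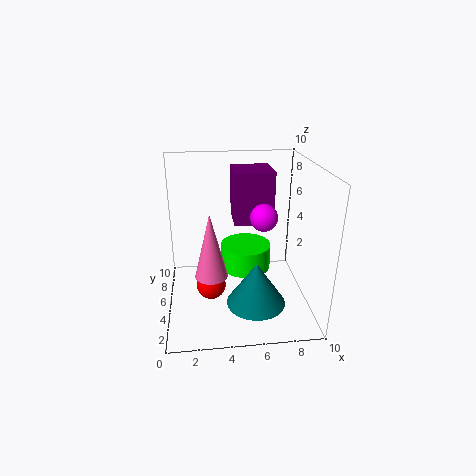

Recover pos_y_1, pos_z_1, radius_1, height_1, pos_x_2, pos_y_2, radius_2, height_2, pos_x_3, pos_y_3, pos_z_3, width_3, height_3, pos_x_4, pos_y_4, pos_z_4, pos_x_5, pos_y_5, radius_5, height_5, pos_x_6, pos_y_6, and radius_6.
pos_y_1 = 3, pos_z_1 = 1, radius_1 = 2, height_1 = 3, pos_x_2 = 6, pos_y_2 = 8, radius_2 = 2, height_2 = 2, pos_x_3 = 5, pos_y_3 = 7, pos_z_3 = 5, width_3 = 3, height_3 = 4, pos_x_4 = 7, pos_y_4 = 6, pos_z_4 = 6, pos_x_5 = 3, pos_y_5 = 2, radius_5 = 1, height_5 = 4, pos_x_6 = 3, pos_y_6 = 4, radius_6 = 1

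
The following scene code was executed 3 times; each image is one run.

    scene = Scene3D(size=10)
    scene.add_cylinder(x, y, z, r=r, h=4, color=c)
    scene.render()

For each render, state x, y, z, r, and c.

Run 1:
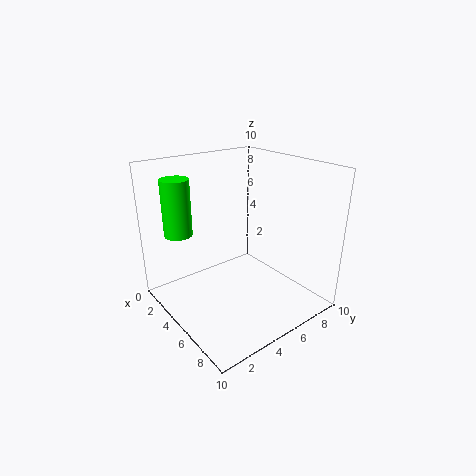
x = 2, y = 2, z = 5, r = 1, c = 'lime'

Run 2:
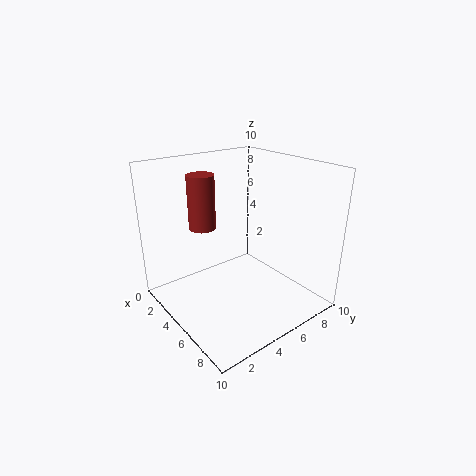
x = 2, y = 4, z = 5, r = 1, c = 'brown'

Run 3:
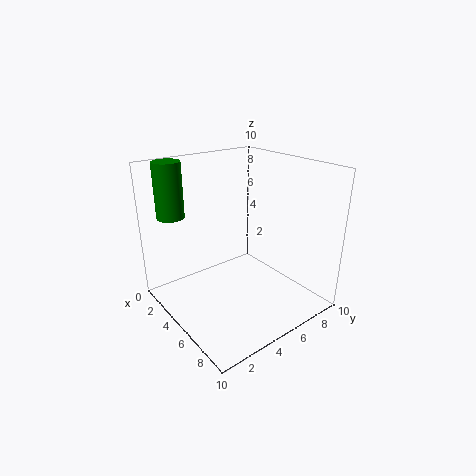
x = 1, y = 2, z = 6, r = 1, c = 'green'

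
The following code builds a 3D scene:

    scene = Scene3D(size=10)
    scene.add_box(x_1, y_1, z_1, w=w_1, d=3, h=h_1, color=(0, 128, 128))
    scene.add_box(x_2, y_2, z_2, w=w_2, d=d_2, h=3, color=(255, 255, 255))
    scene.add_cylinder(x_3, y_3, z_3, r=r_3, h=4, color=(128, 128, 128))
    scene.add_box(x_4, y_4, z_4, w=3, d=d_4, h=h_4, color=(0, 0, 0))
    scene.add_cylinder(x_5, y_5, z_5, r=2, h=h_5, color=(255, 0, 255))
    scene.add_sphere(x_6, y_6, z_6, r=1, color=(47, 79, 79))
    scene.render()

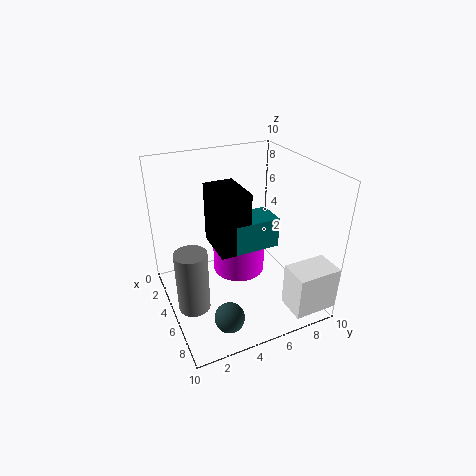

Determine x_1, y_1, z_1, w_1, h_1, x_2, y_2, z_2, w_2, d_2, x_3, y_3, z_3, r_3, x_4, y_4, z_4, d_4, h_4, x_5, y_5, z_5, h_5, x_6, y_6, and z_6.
x_1 = 5
y_1 = 4
z_1 = 5
w_1 = 2
h_1 = 2
x_2 = 8
y_2 = 7
z_2 = 1
w_2 = 2
d_2 = 3
x_3 = 7
y_3 = 1
z_3 = 2
r_3 = 1
x_4 = 4
y_4 = 3
z_4 = 5
d_4 = 2
h_4 = 4
x_5 = 3
y_5 = 6
z_5 = 1
h_5 = 3
x_6 = 8
y_6 = 3
z_6 = 1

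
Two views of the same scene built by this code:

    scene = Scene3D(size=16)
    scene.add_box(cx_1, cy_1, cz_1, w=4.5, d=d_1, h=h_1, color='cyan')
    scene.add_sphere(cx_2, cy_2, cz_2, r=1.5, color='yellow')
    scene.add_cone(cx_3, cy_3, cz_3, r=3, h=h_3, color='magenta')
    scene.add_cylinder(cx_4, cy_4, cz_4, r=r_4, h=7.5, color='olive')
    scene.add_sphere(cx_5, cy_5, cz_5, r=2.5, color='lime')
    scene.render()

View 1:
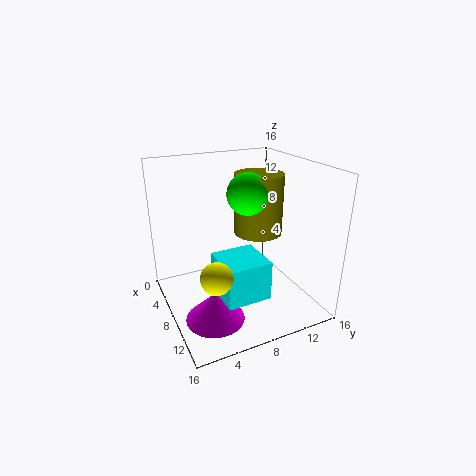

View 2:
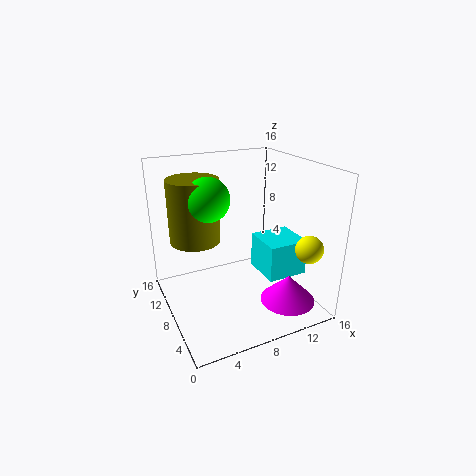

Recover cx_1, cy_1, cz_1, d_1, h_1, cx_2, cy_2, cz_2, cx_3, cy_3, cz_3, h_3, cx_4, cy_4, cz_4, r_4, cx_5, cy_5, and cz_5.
cx_1 = 10
cy_1 = 4
cz_1 = 4
d_1 = 4.5
h_1 = 4
cx_2 = 14
cy_2 = 3
cz_2 = 7.5
cx_3 = 12
cy_3 = 3.5
cz_3 = 1.5
h_3 = 3
cx_4 = 4.5
cy_4 = 12.5
cz_4 = 6.5
r_4 = 3
cx_5 = 5.5
cy_5 = 10.5
cz_5 = 12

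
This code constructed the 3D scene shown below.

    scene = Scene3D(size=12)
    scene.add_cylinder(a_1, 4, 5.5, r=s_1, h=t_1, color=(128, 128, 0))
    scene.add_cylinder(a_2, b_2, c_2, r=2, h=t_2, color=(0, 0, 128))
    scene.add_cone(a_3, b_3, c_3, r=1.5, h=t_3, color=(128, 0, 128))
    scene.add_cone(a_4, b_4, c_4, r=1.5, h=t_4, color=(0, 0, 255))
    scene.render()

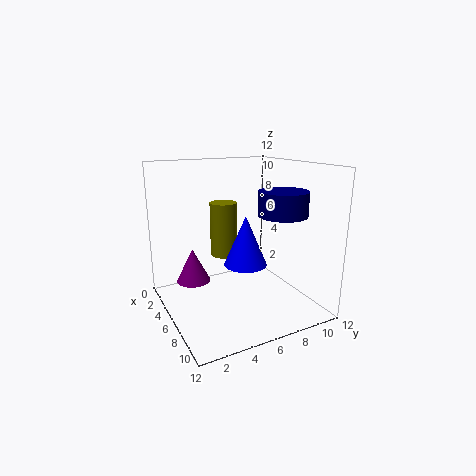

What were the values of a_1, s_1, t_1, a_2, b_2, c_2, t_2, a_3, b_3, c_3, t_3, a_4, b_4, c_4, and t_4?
a_1 = 7.5
s_1 = 1
t_1 = 4
a_2 = 8
b_2 = 9
c_2 = 8
t_2 = 2
a_3 = 3
b_3 = 3
c_3 = 1.5
t_3 = 3
a_4 = 10
b_4 = 4.5
c_4 = 5.5
t_4 = 3.5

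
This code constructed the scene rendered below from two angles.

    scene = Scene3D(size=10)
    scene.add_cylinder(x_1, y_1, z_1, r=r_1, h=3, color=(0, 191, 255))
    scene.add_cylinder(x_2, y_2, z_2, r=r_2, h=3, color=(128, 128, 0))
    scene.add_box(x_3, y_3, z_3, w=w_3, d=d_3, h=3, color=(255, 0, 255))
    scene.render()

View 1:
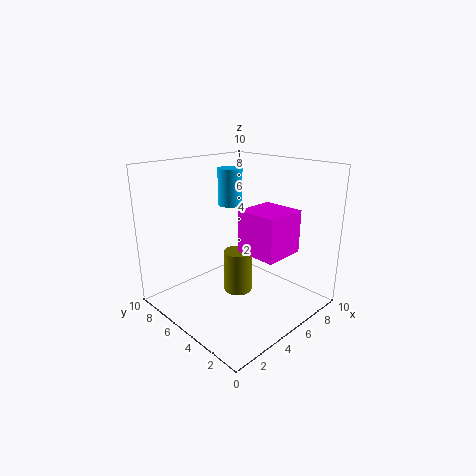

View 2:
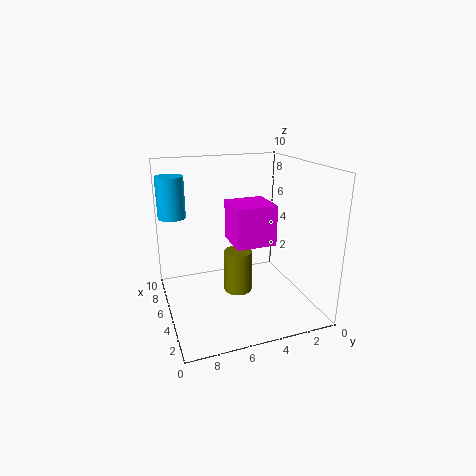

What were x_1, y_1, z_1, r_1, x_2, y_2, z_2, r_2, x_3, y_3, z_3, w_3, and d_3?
x_1 = 8; y_1 = 9; z_1 = 6; r_1 = 1; x_2 = 5; y_2 = 5; z_2 = 1; r_2 = 1; x_3 = 5; y_3 = 2; z_3 = 4; w_3 = 3; d_3 = 3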